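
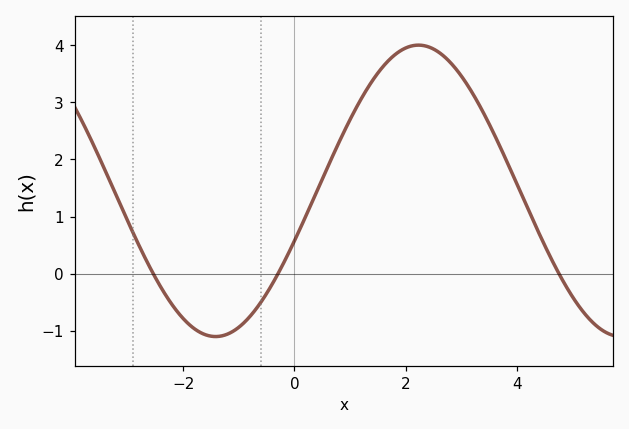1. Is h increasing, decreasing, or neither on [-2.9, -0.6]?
neither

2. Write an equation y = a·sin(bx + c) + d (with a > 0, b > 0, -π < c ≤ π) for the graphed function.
y = 2.55sin(0.86x - 0.35) + 1.45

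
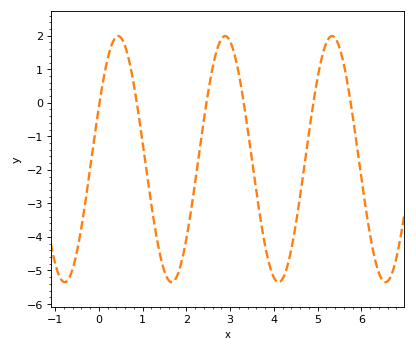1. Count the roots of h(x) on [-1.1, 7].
6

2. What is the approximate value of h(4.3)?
-4.91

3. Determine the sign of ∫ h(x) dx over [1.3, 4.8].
negative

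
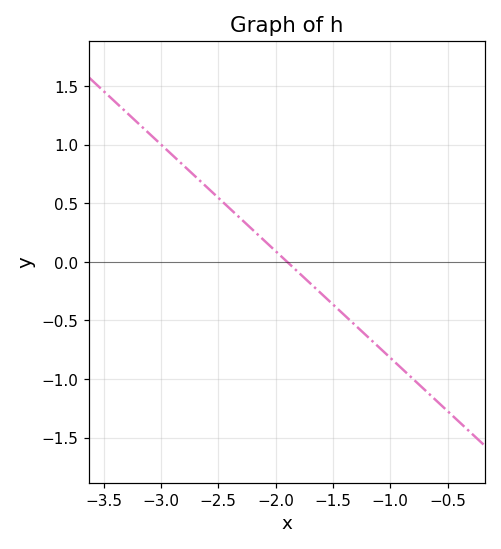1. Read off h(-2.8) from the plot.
0.819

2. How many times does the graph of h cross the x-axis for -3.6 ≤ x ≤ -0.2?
1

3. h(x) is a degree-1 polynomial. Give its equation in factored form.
y = -0.91(x + 1.9)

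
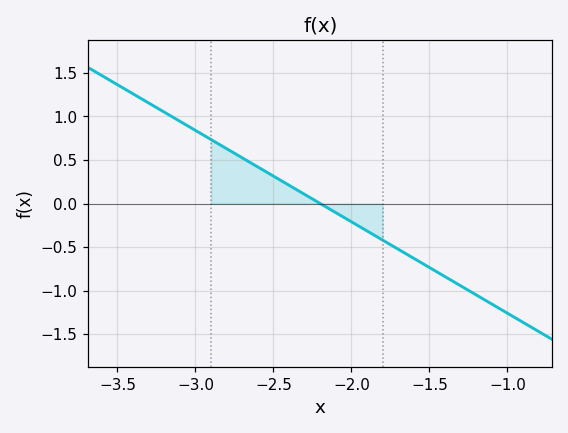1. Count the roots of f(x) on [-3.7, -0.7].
1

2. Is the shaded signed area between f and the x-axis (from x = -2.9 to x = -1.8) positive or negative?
positive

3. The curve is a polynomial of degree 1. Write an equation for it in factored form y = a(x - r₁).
y = -1.05(x + 2.2)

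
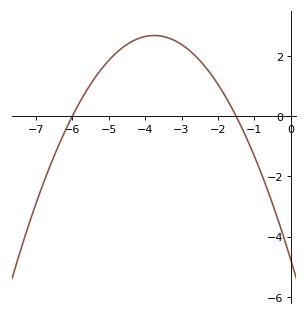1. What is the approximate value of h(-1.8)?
0.668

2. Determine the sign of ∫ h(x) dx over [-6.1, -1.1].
positive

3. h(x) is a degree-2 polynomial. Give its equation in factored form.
y = -0.53(x + 6)(x + 1.5)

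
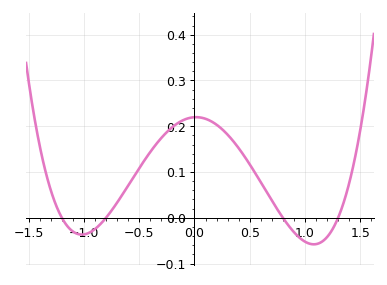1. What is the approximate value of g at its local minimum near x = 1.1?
-0.058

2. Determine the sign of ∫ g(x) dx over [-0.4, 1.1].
positive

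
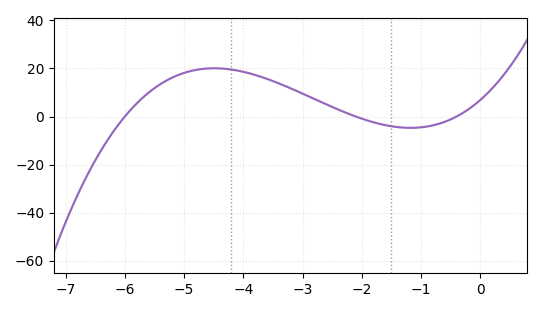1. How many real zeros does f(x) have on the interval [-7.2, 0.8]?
3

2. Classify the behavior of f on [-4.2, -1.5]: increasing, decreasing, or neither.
decreasing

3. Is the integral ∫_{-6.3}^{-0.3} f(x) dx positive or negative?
positive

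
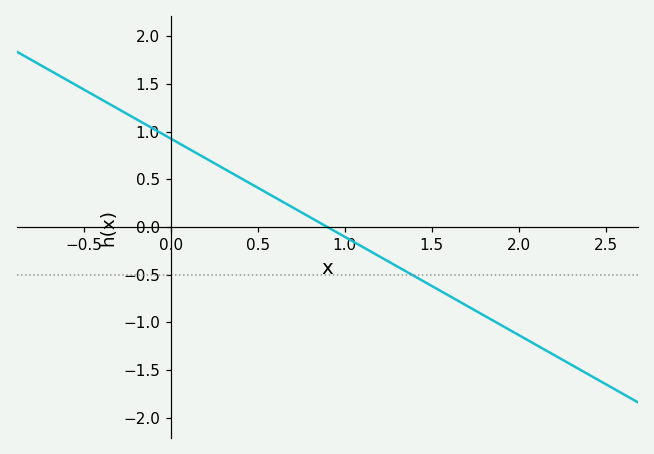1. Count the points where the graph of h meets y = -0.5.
1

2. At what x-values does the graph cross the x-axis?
0.9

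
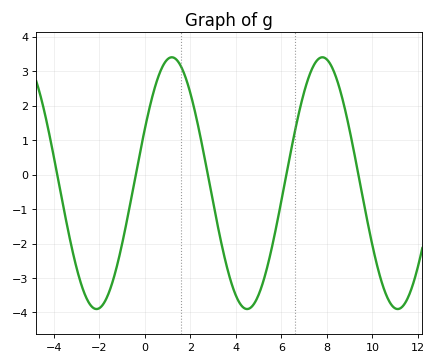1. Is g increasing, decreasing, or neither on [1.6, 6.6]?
neither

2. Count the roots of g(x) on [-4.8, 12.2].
5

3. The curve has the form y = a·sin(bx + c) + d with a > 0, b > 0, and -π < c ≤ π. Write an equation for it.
y = 3.65sin(0.95x + 0.44) - 0.25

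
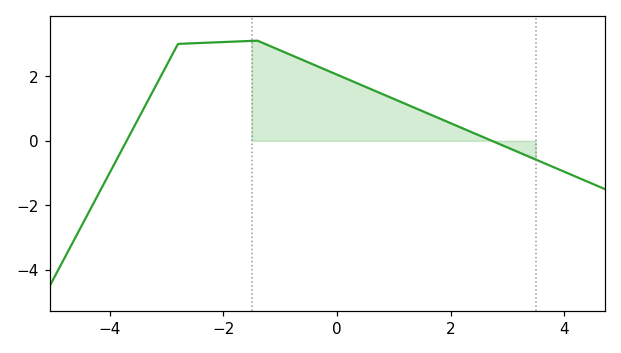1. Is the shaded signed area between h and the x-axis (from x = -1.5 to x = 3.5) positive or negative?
positive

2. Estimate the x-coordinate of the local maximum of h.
-1.4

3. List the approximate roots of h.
-3.7, 2.73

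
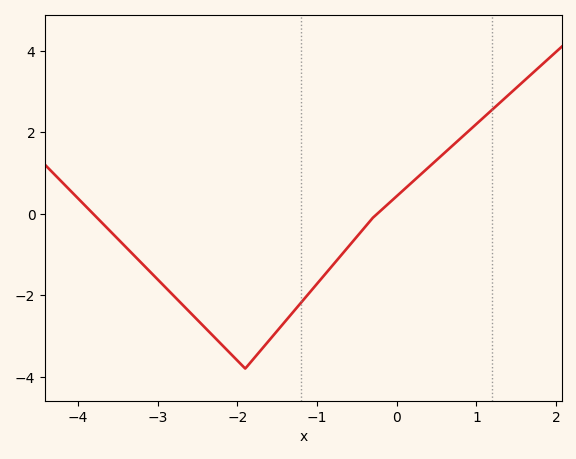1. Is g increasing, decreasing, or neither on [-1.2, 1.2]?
increasing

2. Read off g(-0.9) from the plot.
-1.4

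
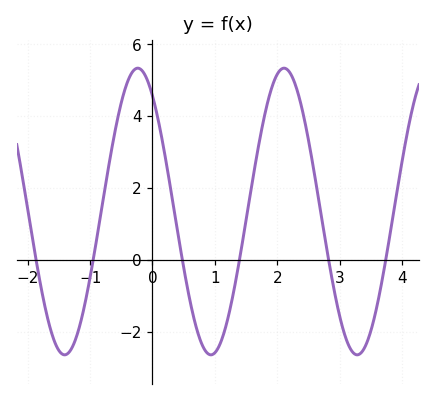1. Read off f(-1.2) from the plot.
-2.04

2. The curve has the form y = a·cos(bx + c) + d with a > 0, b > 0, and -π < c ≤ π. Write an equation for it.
y = 3.99cos(2.68x + 0.632) + 1.35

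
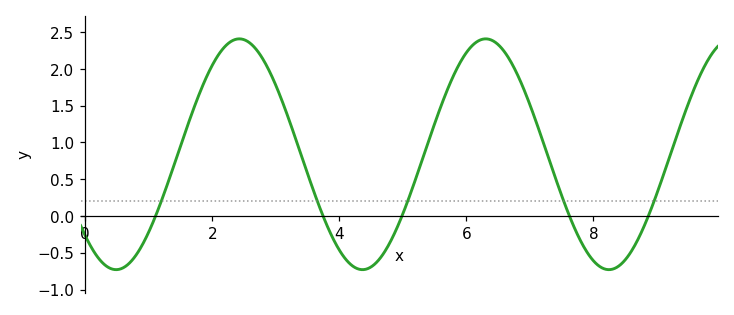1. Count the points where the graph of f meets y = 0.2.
5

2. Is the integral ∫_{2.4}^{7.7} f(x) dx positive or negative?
positive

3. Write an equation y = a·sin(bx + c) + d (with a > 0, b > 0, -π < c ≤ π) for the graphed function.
y = 1.57sin(1.6x - 2.4) + 0.84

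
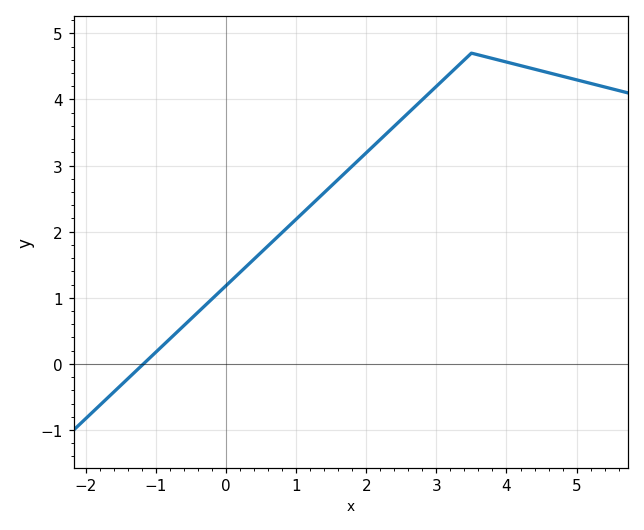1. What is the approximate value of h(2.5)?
3.7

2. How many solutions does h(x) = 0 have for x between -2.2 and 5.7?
1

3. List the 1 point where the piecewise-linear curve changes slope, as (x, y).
(3.5, 4.7)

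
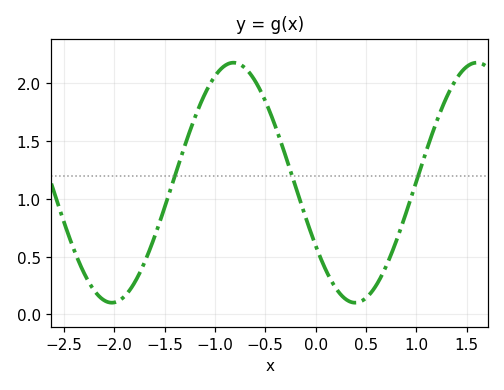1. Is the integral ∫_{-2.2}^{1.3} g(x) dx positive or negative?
positive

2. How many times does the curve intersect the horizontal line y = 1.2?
3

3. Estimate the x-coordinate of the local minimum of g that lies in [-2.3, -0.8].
-2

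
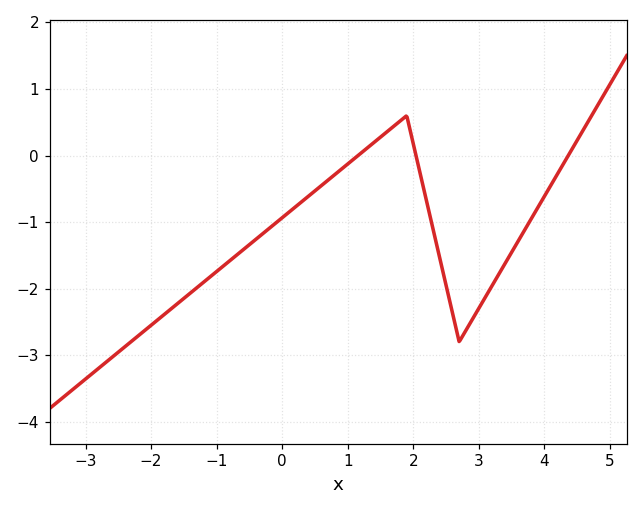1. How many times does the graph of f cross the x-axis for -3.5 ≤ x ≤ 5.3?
3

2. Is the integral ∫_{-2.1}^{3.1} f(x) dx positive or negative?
negative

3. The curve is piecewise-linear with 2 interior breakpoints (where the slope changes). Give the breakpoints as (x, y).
(1.9, 0.6); (2.7, -2.8)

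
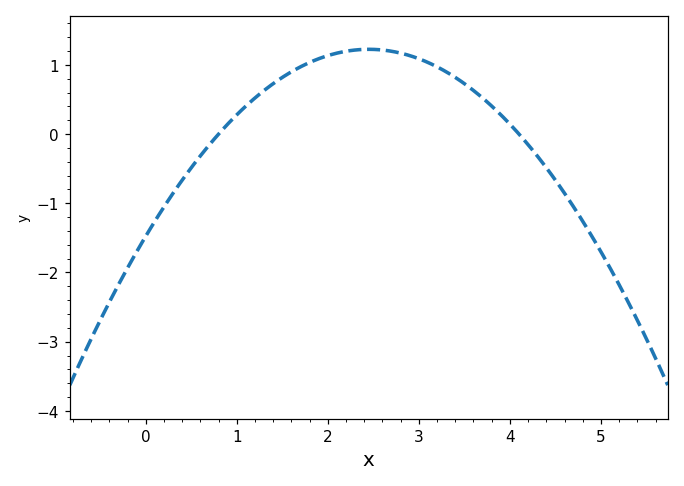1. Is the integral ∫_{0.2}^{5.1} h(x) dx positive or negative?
positive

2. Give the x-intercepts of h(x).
0.8, 4.1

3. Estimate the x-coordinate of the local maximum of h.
2.4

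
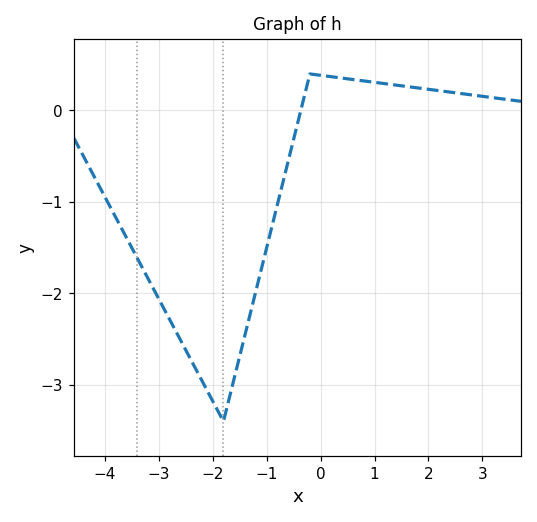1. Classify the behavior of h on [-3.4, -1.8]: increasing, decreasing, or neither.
decreasing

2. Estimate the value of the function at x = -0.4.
-0.075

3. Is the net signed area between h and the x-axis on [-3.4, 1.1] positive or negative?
negative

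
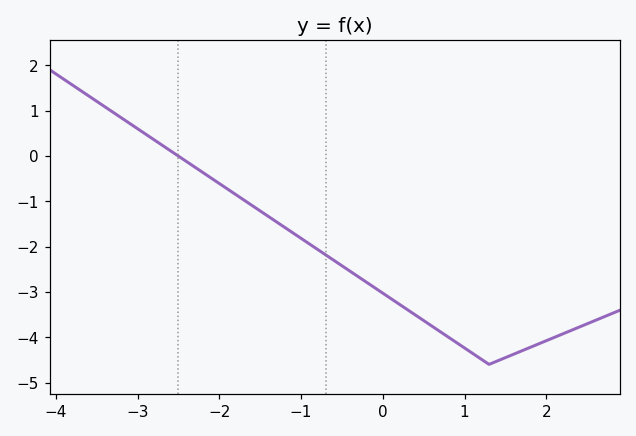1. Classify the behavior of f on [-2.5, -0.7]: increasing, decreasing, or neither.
decreasing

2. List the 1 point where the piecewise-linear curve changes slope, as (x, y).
(1.3, -4.6)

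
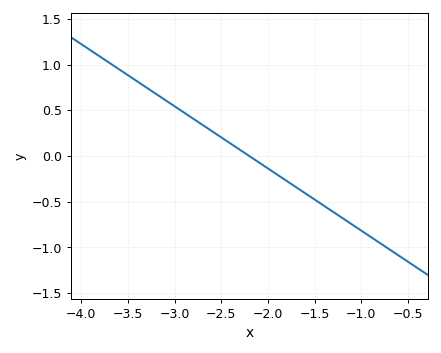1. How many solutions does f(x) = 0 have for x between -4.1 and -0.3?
1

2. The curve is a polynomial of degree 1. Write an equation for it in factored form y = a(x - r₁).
y = -0.68(x + 2.2)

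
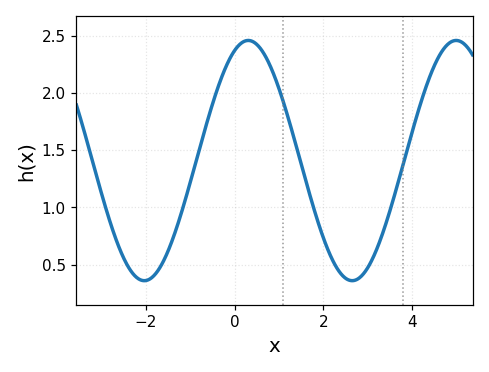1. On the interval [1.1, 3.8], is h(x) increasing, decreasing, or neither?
neither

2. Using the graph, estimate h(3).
0.45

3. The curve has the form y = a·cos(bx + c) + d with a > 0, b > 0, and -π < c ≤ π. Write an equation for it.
y = 1.05cos(1.3x - 0.41) + 1.41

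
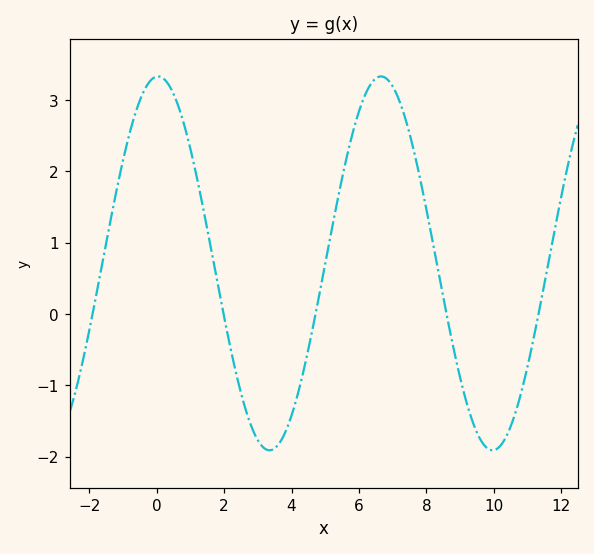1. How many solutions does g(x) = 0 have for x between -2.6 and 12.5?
5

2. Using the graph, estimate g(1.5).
1.19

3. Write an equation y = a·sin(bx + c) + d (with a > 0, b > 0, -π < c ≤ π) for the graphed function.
y = 2.62sin(0.95x + 1.53) + 0.71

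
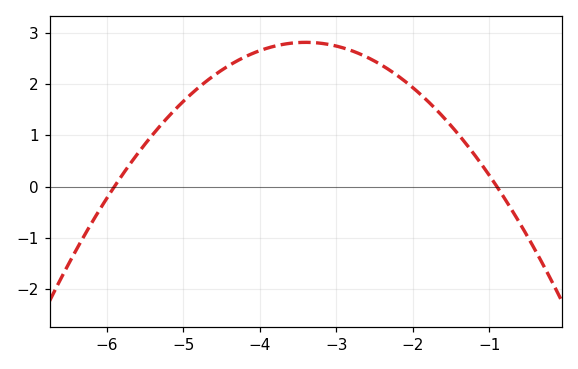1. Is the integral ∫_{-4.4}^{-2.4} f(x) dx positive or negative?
positive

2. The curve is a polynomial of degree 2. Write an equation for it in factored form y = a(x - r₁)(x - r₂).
y = -0.45(x + 5.9)(x + 0.9)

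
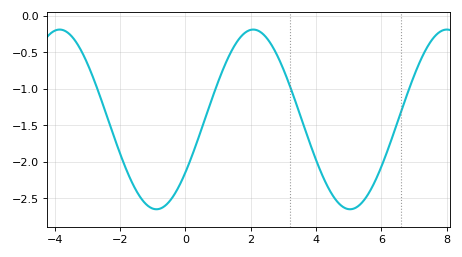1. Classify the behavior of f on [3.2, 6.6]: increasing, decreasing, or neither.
neither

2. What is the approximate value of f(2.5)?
-0.3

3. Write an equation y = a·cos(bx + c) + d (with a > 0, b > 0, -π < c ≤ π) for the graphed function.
y = 1.23cos(1.1x - 2.2) - 1.42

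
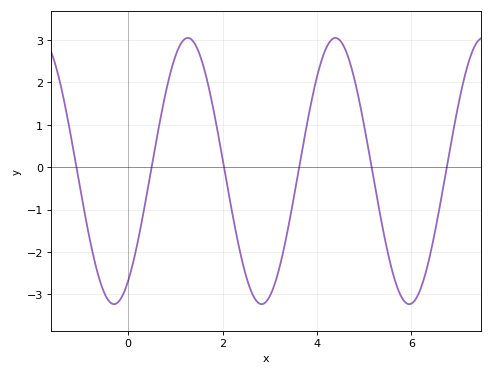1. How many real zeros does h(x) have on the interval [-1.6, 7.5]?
6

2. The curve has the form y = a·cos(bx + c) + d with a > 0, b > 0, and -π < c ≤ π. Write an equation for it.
y = 3.14cos(2.01x - 2.54) - 0.09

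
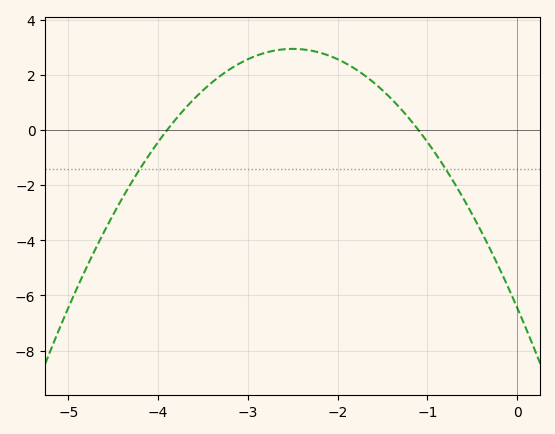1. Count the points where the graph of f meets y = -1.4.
2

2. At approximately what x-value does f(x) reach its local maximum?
-2.5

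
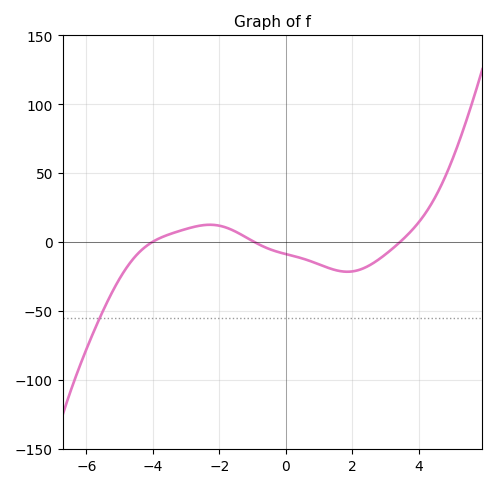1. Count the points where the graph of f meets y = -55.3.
1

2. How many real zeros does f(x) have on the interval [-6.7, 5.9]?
3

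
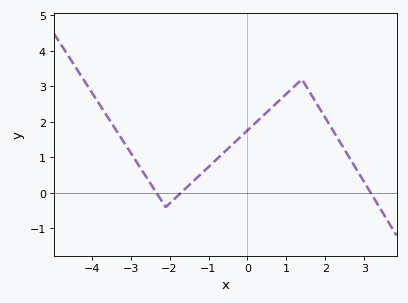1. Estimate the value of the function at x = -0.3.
1.5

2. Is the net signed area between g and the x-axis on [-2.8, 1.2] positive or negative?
positive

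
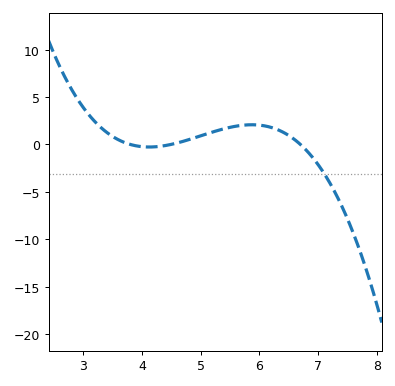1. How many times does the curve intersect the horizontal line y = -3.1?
1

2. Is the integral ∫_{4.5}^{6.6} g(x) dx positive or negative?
positive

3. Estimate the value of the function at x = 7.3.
-5.17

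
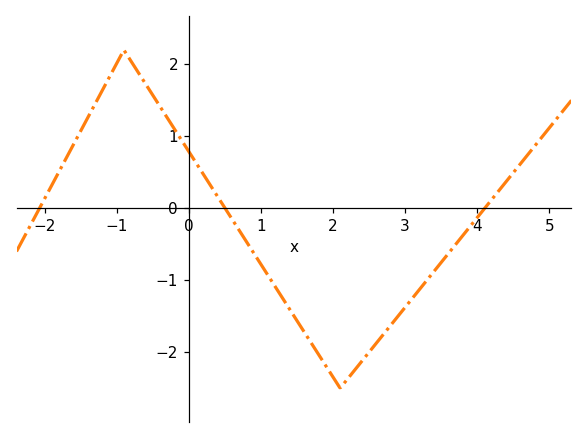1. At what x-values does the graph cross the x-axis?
-2.07, 0.504, 4.11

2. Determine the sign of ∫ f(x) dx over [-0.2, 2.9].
negative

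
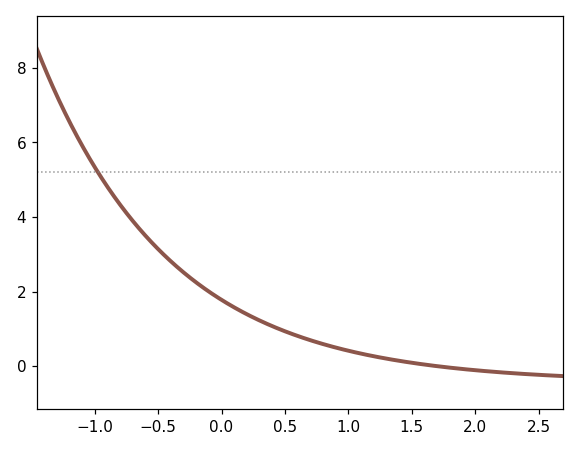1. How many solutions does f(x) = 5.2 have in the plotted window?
1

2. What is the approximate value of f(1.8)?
0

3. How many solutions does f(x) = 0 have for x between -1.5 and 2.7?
1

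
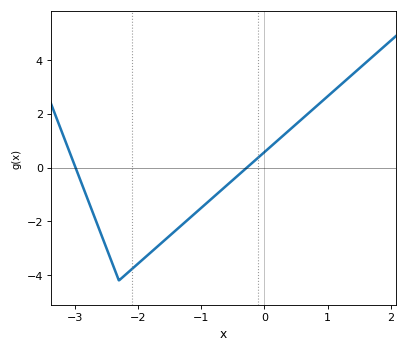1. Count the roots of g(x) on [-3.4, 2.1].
2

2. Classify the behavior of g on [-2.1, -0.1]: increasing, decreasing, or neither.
increasing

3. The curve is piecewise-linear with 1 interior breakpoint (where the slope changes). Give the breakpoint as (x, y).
(-2.3, -4.2)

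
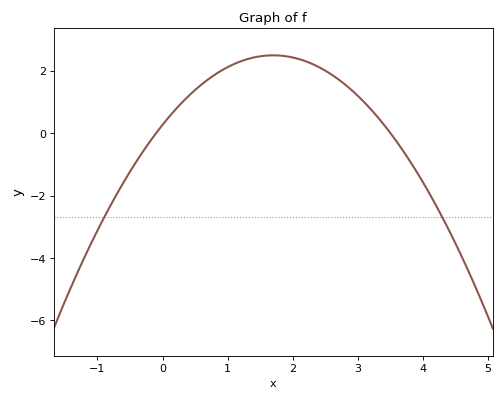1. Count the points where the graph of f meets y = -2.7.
2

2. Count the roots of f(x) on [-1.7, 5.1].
2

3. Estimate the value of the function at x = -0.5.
-1.23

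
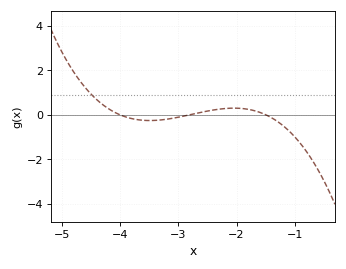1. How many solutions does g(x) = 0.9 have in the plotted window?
1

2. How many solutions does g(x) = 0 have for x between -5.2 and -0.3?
3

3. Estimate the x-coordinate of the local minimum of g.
-3.5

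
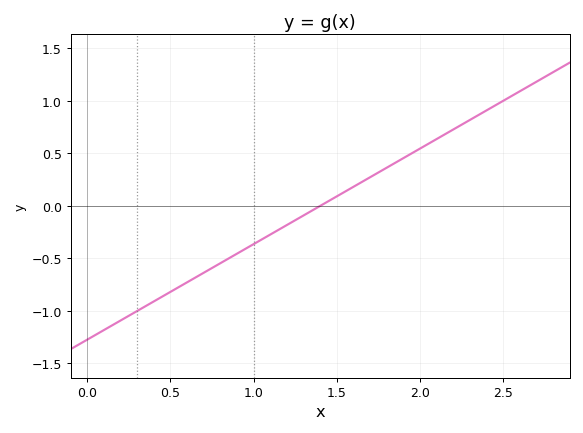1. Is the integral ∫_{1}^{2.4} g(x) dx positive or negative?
positive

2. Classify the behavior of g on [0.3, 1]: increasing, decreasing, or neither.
increasing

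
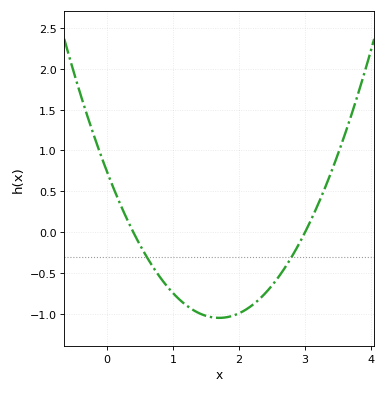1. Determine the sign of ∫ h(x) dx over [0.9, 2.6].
negative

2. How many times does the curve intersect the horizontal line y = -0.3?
2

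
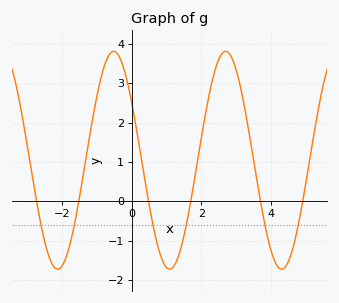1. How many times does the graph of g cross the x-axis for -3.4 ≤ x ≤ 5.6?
6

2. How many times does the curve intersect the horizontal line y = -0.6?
6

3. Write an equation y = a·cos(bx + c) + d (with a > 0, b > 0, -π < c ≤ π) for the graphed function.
y = 2.77cos(1.9x + 1) + 1.04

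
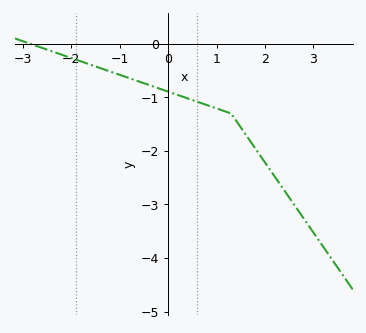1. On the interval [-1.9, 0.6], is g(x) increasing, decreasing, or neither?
decreasing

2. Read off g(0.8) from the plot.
-1.14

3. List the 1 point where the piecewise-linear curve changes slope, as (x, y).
(1.3, -1.3)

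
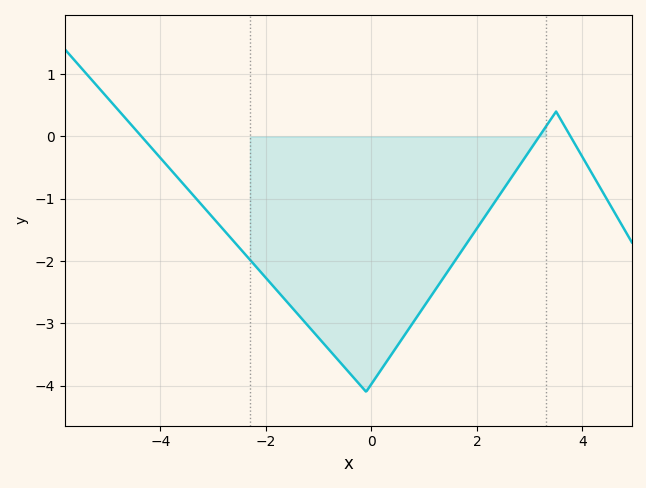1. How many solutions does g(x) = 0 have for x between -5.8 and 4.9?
3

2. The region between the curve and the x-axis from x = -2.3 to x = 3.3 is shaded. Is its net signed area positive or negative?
negative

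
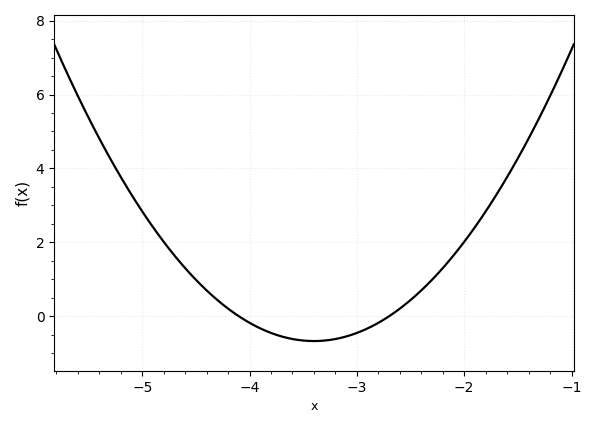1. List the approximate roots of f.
-4.1, -2.7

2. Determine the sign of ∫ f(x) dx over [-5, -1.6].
positive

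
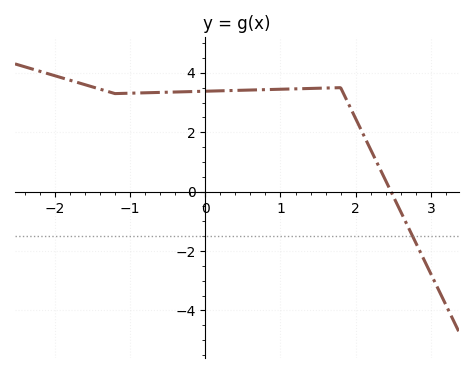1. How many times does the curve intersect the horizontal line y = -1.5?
1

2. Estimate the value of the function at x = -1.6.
3.6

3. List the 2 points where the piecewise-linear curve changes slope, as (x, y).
(-1.2, 3.3); (1.8, 3.5)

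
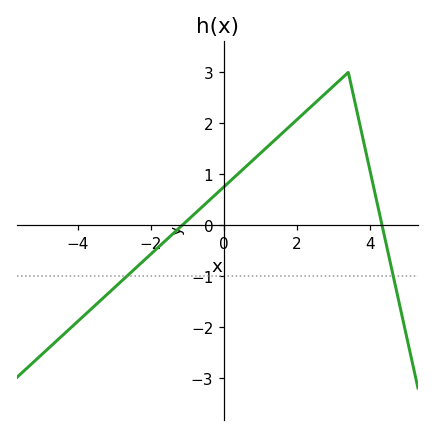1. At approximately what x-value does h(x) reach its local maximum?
3.4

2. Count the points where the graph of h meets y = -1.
2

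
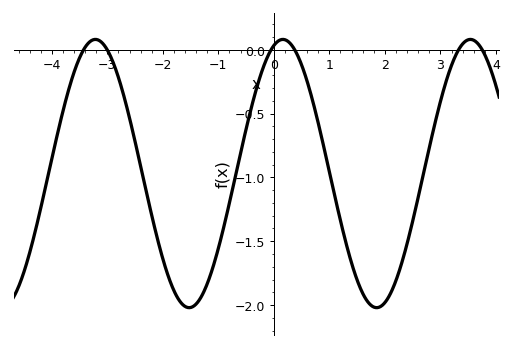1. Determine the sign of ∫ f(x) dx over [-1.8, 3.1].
negative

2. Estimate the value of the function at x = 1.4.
-1.65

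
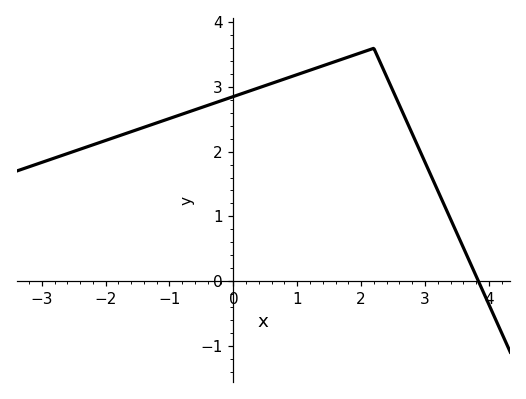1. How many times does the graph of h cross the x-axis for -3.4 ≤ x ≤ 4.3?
1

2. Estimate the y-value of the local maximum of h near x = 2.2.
3.6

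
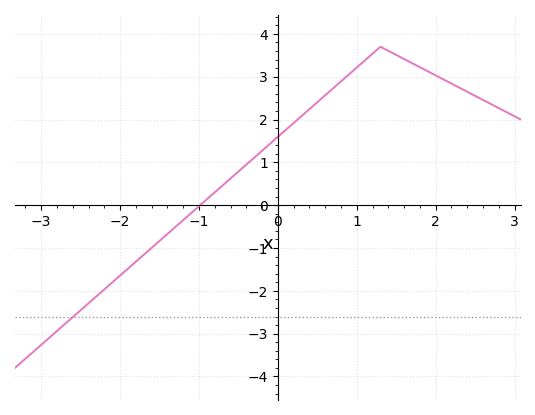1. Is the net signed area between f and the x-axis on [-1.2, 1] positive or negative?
positive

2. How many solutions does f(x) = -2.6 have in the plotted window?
1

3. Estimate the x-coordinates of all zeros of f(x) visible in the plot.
-0.985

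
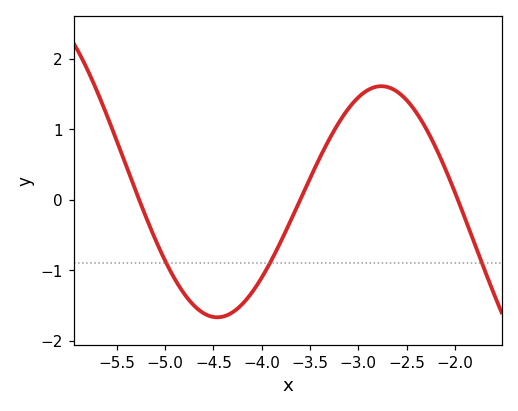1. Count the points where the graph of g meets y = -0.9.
3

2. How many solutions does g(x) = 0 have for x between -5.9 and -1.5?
3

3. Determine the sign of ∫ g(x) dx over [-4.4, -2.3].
positive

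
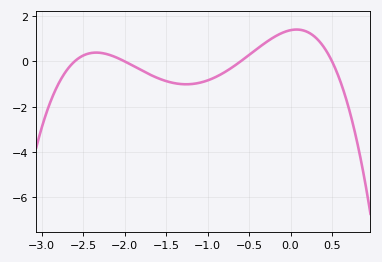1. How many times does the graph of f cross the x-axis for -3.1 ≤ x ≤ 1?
4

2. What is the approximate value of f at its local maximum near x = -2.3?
0.384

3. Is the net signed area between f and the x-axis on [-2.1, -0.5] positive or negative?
negative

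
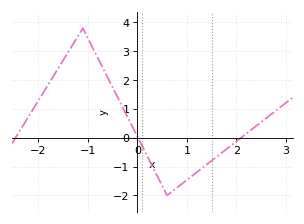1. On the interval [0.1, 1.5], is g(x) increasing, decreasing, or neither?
neither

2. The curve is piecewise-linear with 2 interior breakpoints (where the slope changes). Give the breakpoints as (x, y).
(-1.1, 3.8); (0.6, -2)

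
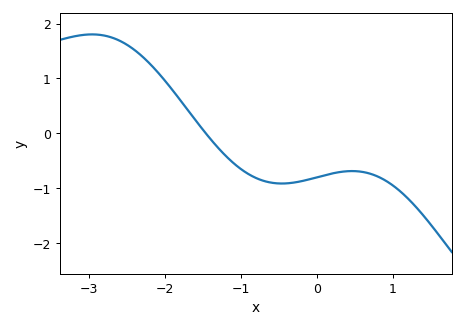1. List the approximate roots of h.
-1.46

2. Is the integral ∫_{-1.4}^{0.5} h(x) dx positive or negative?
negative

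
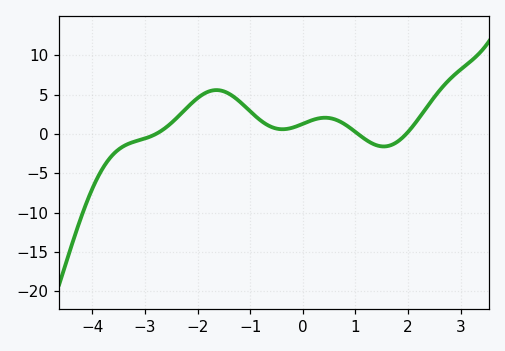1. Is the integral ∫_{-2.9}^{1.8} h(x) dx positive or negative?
positive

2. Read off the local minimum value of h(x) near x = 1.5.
-1.57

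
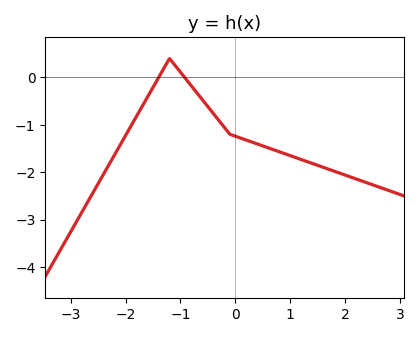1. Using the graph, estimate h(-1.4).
0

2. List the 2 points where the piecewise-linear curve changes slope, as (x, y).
(-1.2, 0.4); (-0.1, -1.2)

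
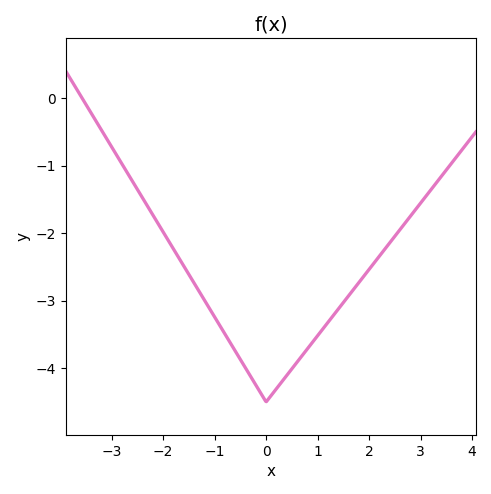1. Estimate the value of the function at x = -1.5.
-2.6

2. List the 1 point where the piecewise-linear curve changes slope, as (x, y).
(0, -4.5)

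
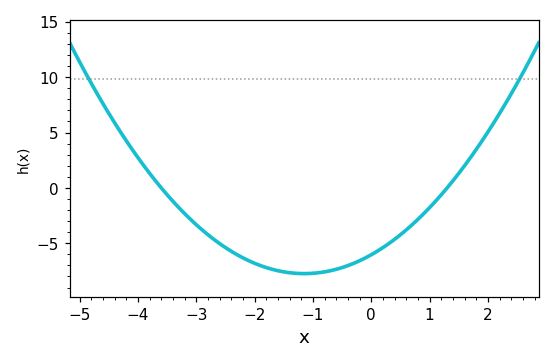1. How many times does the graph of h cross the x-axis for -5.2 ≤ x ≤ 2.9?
2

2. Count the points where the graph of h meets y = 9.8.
2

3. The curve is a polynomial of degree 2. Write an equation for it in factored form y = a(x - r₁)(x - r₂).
y = 1.29(x + 3.6)(x - 1.3)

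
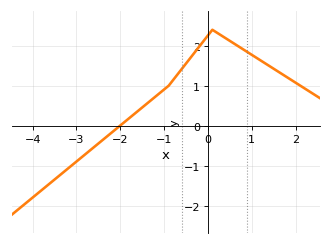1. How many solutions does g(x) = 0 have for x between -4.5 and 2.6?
1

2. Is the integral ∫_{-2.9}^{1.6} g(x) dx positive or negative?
positive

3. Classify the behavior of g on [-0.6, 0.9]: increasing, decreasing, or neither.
neither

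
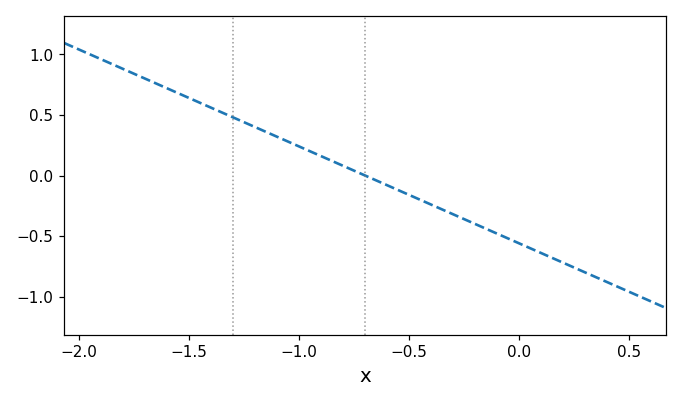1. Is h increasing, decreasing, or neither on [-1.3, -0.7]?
decreasing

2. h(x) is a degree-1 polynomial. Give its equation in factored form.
y = -0.8(x + 0.7)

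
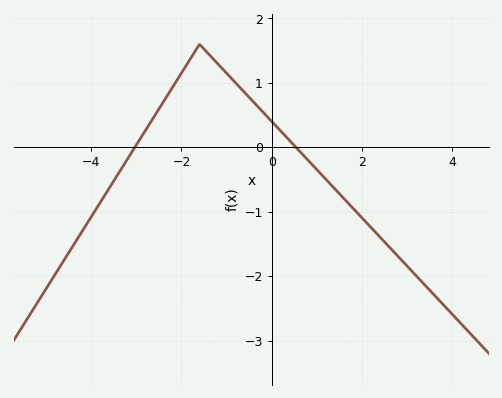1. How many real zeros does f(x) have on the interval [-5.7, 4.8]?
2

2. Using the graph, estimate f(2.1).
-1.2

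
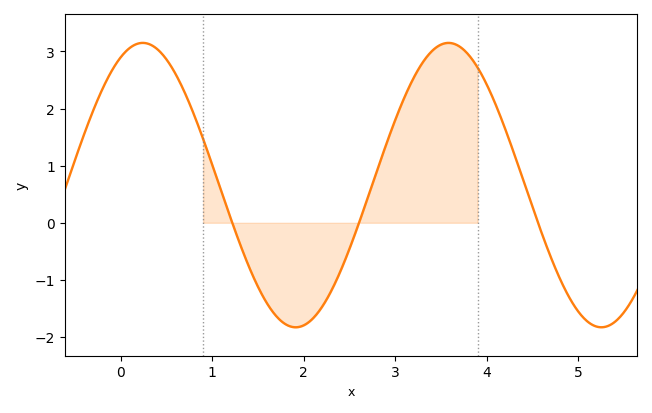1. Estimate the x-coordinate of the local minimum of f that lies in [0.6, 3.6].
1.9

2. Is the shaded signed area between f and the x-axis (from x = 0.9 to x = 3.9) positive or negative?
positive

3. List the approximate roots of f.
1.2, 2.6, 4.6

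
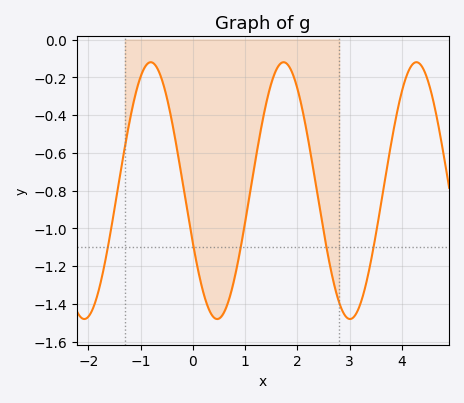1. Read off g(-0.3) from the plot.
-0.586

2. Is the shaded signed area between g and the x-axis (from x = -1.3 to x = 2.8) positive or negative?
negative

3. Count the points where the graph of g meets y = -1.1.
5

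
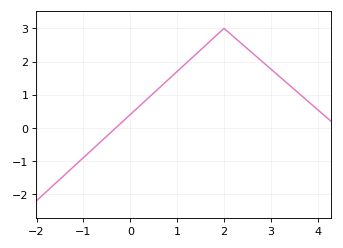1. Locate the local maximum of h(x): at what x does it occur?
2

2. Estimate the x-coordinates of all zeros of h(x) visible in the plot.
-0.31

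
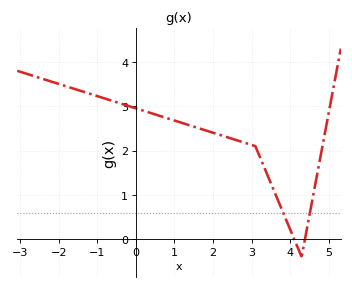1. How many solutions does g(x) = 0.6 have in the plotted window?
2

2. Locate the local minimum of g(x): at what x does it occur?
4.3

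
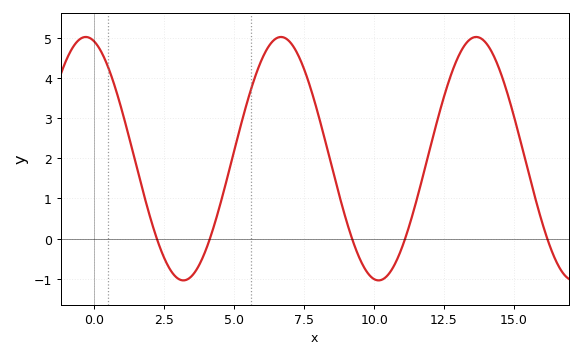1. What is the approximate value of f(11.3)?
0.42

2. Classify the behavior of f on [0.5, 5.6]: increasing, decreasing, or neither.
neither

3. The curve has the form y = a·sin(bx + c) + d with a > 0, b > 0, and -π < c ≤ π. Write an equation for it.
y = 3.03sin(0.9x + 1.85) + 1.99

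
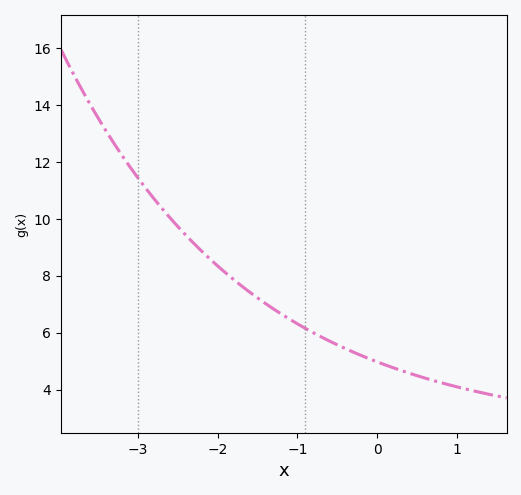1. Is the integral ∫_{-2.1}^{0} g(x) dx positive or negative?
positive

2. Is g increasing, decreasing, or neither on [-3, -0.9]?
decreasing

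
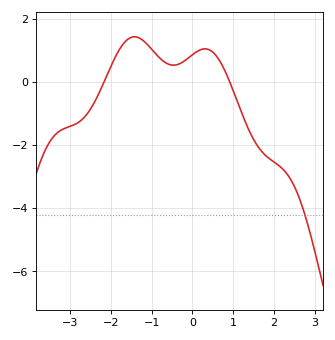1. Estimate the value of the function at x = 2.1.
-2.62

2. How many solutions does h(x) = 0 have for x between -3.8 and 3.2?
2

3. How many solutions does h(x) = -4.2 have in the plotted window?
1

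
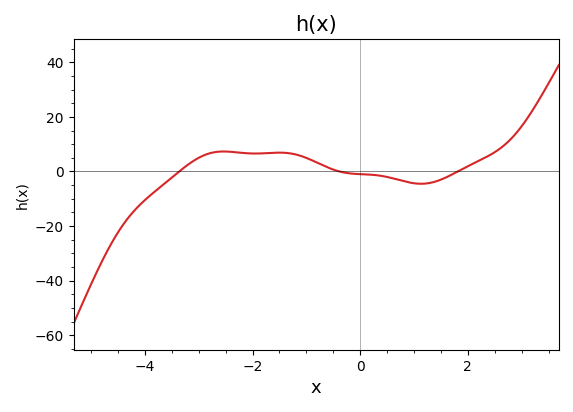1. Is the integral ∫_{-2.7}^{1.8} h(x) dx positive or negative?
positive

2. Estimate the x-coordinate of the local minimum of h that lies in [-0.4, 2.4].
1.2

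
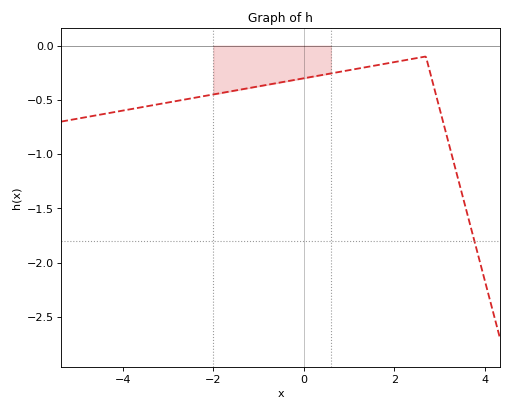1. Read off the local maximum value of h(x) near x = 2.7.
-0.1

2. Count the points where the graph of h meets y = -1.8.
1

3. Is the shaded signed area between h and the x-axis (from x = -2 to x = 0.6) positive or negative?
negative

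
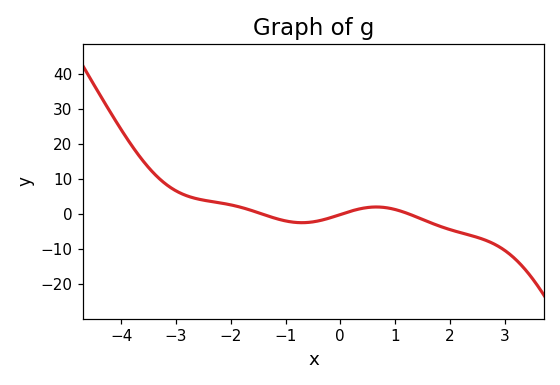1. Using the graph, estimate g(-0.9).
-2.19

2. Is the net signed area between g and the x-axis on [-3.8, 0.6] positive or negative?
positive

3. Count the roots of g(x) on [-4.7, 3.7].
3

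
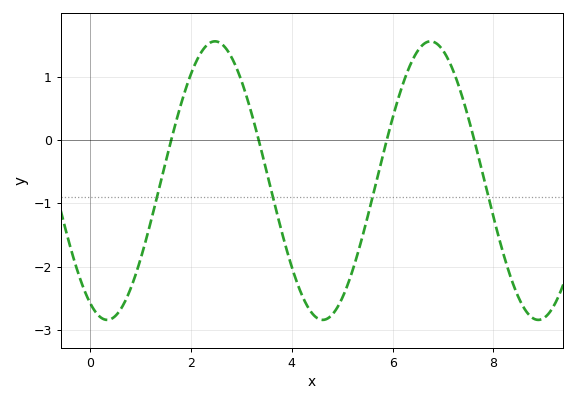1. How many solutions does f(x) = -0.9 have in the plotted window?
4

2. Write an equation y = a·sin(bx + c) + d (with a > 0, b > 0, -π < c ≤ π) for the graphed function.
y = 2.2sin(1.47x - 2.07) - 0.64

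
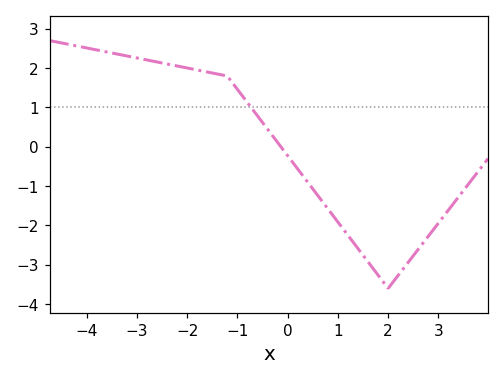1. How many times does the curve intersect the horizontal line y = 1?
1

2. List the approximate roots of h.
-0.2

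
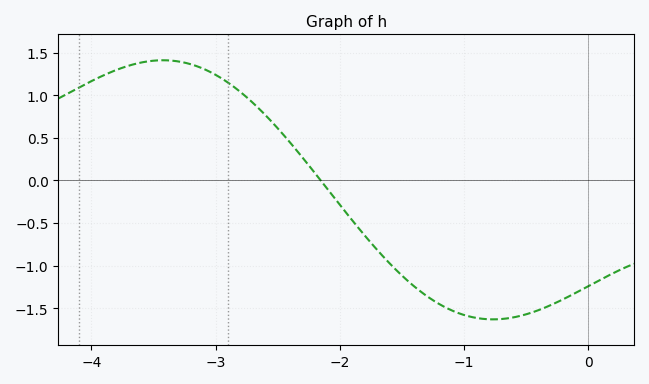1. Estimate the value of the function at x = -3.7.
1.35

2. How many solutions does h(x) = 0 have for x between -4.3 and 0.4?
1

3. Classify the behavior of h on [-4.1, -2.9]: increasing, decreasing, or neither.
neither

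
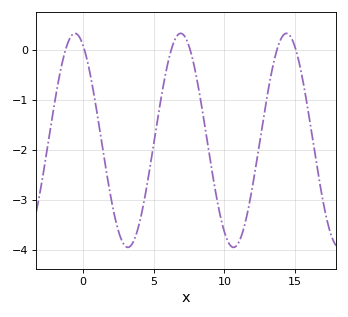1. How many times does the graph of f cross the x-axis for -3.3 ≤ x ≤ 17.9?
6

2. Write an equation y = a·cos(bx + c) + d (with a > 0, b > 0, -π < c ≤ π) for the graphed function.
y = 2.14cos(0.84x + 0.48) - 1.8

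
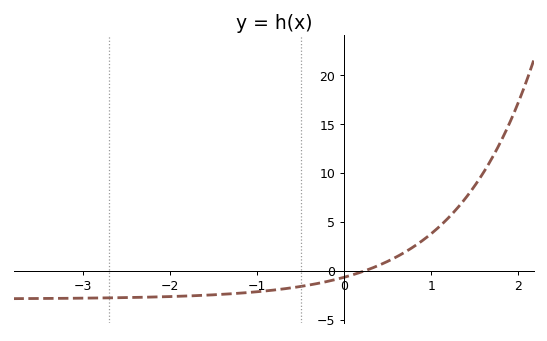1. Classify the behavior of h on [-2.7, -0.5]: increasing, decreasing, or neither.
increasing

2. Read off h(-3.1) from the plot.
-3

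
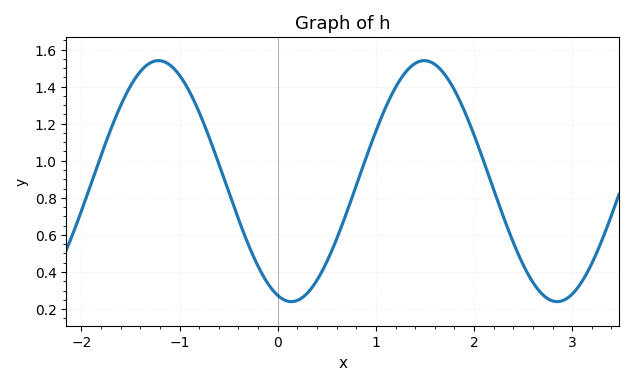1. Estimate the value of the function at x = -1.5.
1.4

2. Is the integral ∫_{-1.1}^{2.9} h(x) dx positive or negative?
positive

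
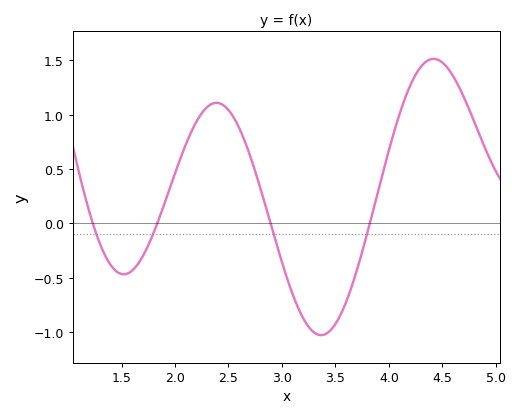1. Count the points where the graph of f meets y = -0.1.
4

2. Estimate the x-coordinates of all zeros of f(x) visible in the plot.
1.23, 1.83, 2.89, 3.82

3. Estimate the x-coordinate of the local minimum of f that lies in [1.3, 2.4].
1.52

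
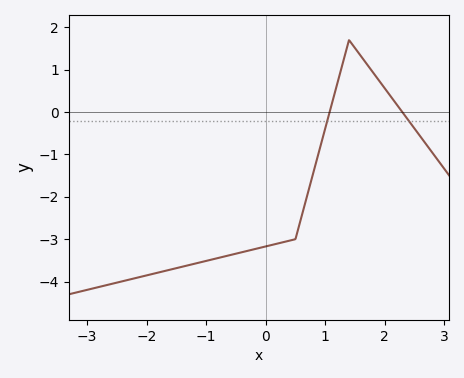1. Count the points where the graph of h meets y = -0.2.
2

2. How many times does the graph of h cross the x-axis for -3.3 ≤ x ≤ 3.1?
2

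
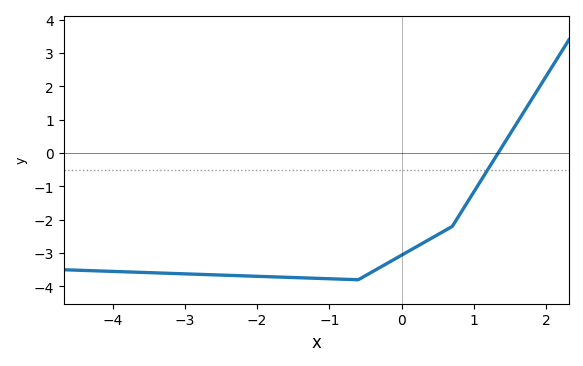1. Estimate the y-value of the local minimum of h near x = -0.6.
-3.8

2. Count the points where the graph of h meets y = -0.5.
1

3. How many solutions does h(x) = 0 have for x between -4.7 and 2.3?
1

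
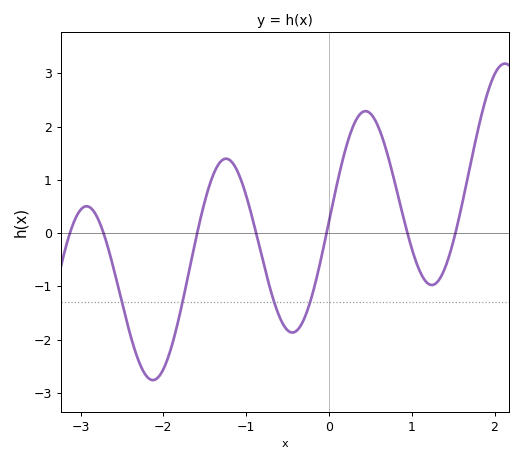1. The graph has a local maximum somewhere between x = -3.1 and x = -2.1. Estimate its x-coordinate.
-2.9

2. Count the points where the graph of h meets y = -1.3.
4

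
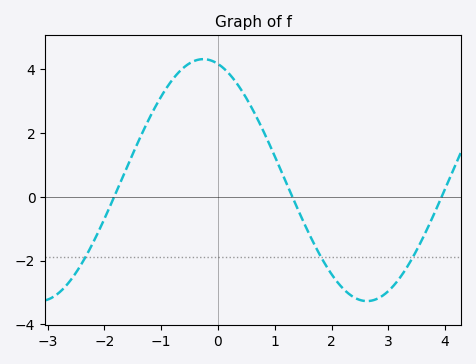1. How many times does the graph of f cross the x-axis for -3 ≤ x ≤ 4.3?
3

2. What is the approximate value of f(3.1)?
-2.8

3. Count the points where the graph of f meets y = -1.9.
3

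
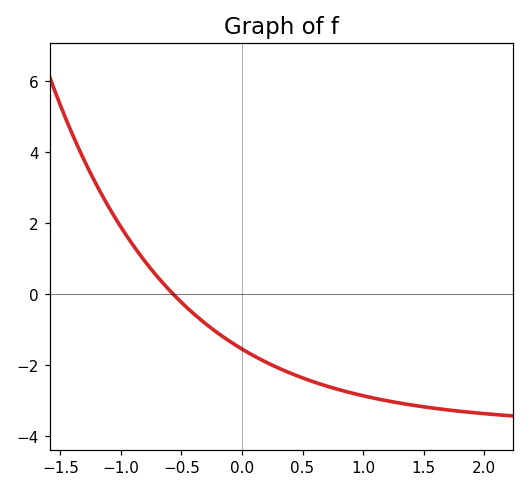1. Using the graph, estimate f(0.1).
-1.8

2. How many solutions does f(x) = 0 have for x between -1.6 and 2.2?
1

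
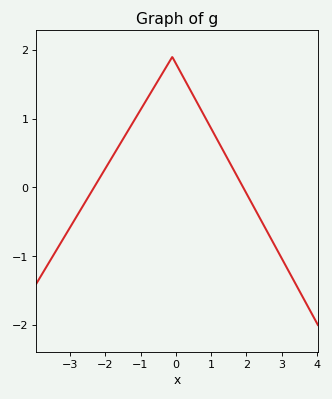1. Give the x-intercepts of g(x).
-2.4, 2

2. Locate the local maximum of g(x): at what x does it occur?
0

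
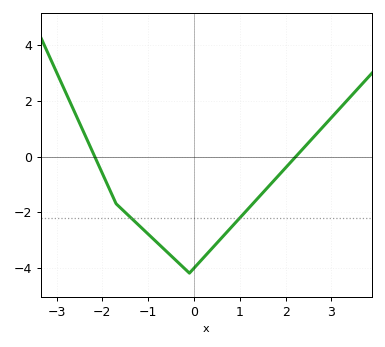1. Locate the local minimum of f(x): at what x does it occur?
-0.1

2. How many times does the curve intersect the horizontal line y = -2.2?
2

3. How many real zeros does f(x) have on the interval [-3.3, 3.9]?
2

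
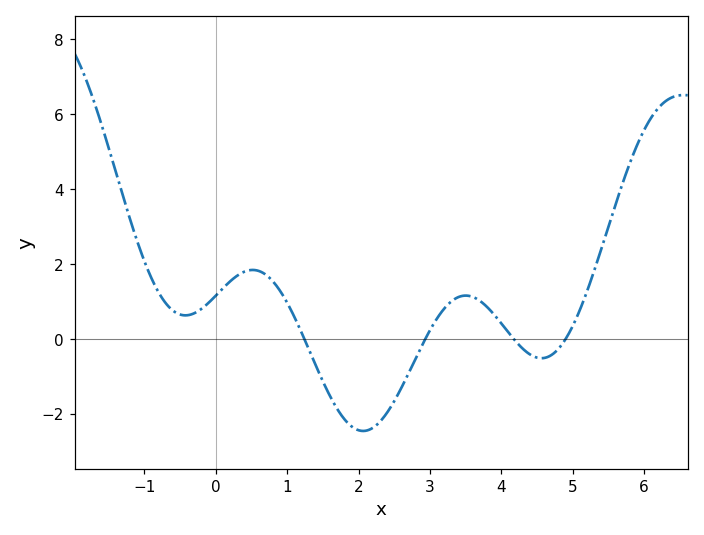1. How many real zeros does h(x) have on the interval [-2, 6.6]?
4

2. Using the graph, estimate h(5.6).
3.6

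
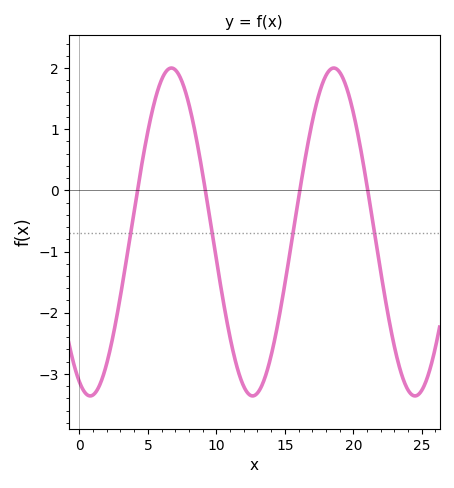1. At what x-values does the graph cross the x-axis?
4.24, 9.2, 16.1, 21.1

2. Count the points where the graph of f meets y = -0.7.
4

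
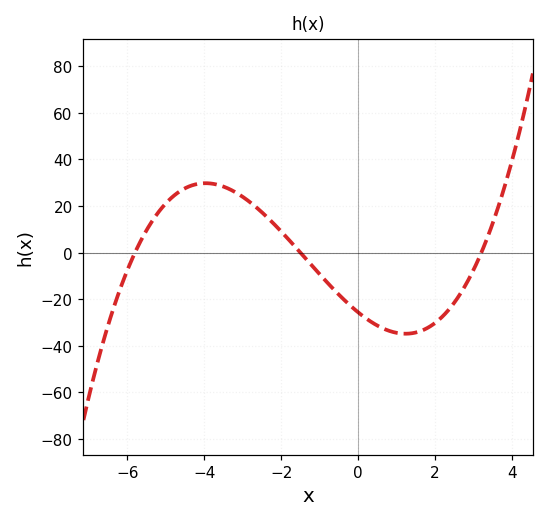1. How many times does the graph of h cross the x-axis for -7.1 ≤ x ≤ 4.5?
3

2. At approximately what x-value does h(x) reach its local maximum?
-4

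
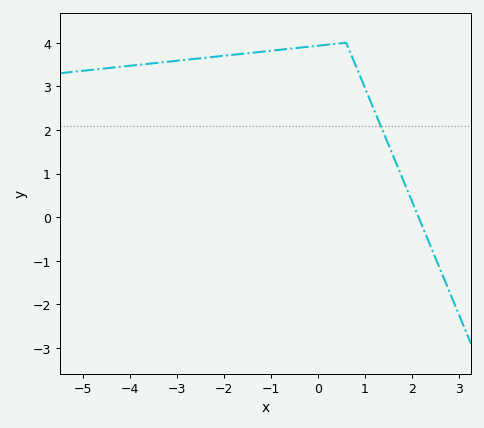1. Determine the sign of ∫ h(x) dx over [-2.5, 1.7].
positive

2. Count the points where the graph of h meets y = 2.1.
1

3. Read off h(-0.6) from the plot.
3.86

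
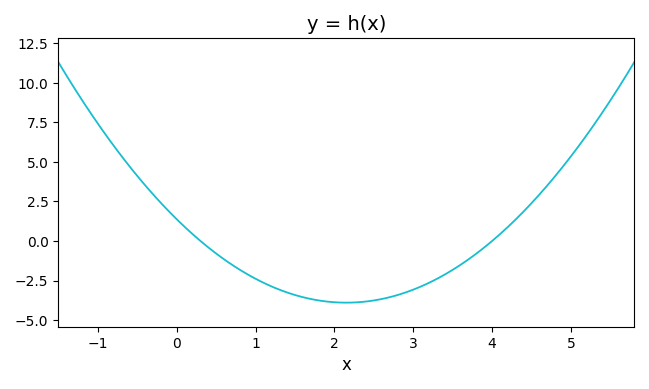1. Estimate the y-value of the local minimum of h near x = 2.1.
-4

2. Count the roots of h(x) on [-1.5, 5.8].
2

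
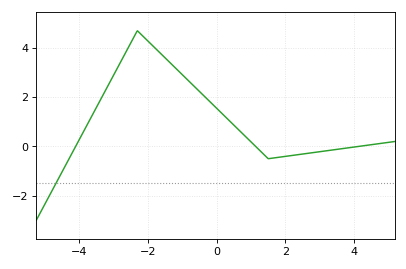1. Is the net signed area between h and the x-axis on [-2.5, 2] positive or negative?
positive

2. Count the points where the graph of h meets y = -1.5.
1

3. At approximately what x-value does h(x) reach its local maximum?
-2.4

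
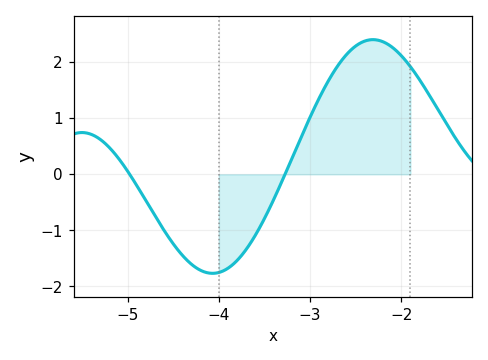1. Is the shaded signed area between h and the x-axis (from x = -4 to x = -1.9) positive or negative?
positive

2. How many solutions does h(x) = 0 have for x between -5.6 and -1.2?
2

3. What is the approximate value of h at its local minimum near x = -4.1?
-1.8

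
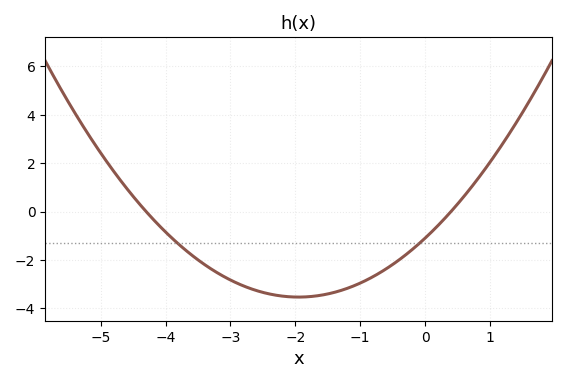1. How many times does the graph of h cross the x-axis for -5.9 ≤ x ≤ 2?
2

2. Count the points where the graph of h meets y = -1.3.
2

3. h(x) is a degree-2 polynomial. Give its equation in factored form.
y = 0.64(x + 4.3)(x - 0.4)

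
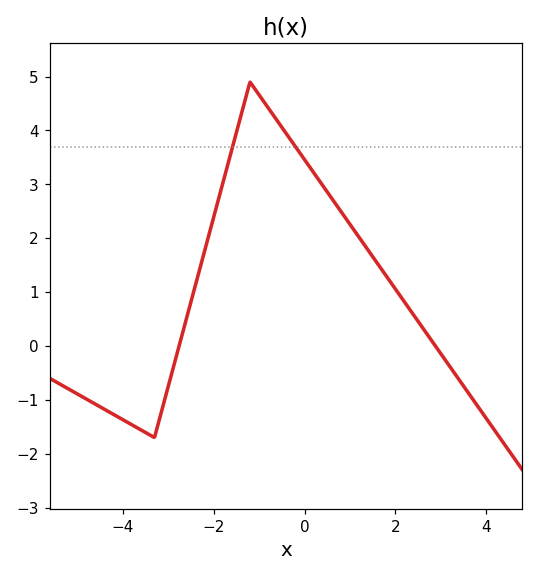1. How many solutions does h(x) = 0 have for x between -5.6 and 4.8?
2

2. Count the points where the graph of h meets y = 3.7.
2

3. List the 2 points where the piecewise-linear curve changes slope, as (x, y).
(-3.3, -1.7); (-1.2, 4.9)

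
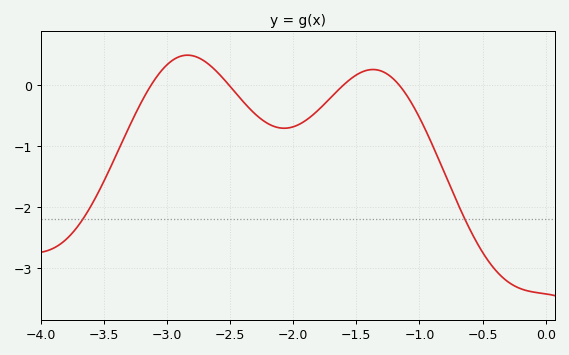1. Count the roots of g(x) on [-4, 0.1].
4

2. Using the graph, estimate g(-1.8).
-0.4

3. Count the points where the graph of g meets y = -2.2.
2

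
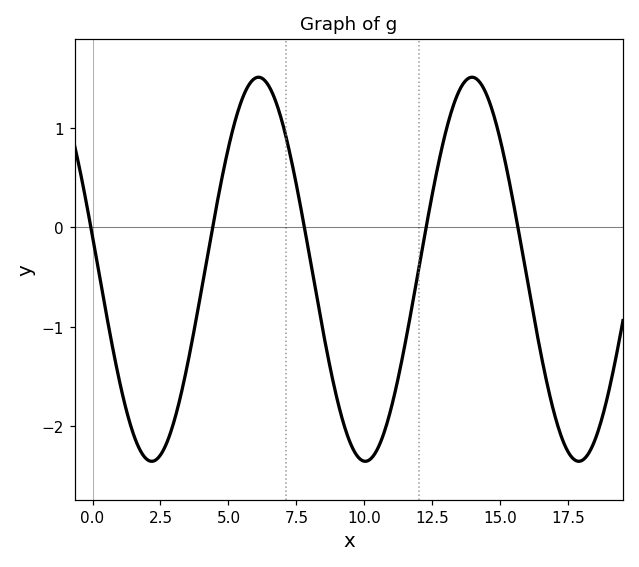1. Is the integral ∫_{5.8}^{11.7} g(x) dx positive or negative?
negative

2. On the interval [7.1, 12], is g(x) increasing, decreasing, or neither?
neither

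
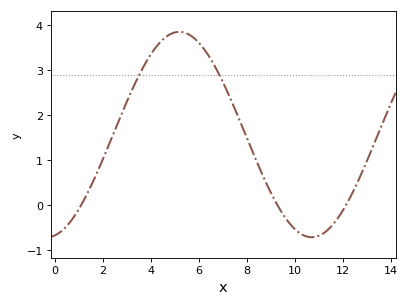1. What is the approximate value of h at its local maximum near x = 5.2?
3.8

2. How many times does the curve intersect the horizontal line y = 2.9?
2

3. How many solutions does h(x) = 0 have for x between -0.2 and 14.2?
3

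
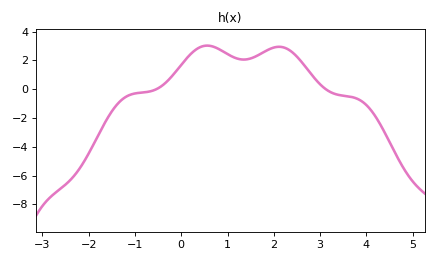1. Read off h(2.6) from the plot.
1.89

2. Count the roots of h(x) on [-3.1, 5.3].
2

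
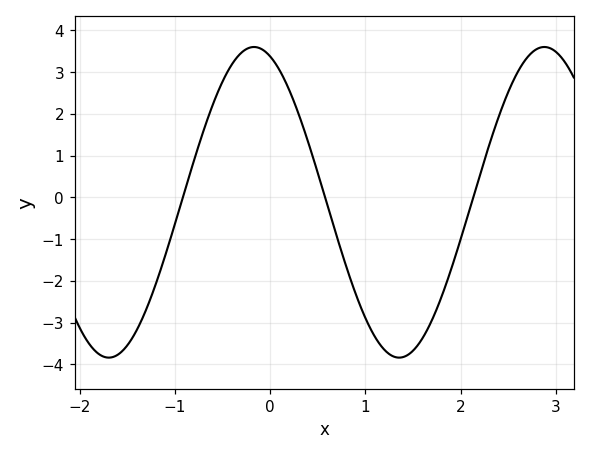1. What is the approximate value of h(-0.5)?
2.77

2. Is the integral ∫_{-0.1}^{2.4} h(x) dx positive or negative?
negative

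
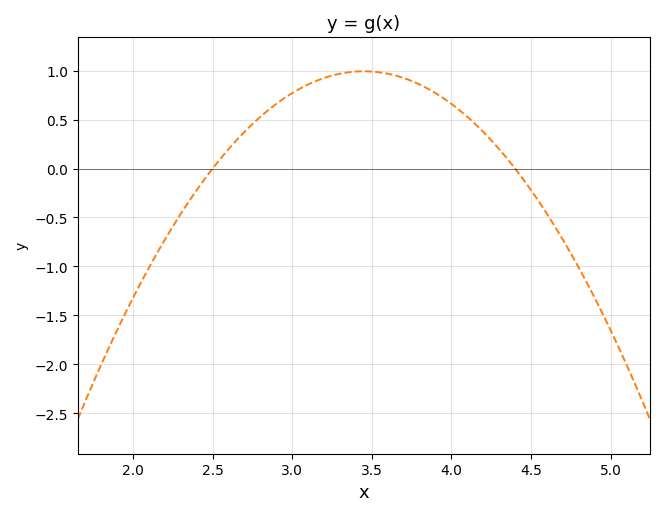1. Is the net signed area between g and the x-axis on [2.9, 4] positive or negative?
positive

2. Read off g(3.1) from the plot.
0.85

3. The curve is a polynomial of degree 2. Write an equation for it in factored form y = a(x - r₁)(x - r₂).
y = -1.1(x - 2.5)(x - 4.4)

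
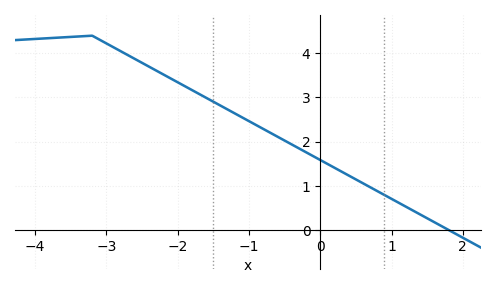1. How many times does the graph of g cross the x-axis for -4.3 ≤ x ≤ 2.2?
1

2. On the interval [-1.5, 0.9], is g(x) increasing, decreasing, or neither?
decreasing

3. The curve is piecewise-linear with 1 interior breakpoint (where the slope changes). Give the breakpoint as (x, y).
(-3.2, 4.4)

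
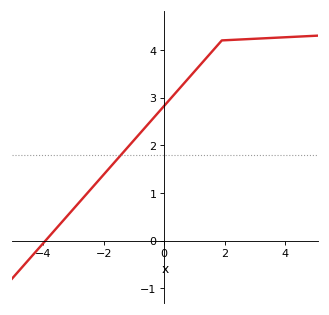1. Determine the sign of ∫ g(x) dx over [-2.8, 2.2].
positive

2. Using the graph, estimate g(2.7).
4.2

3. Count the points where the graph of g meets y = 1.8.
1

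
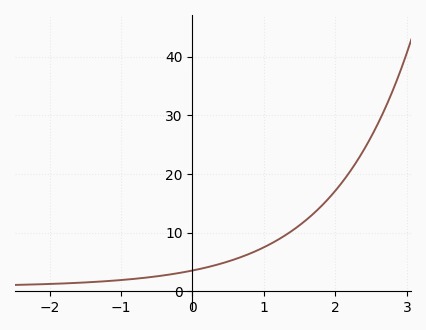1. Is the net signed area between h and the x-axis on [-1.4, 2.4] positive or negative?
positive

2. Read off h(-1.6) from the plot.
1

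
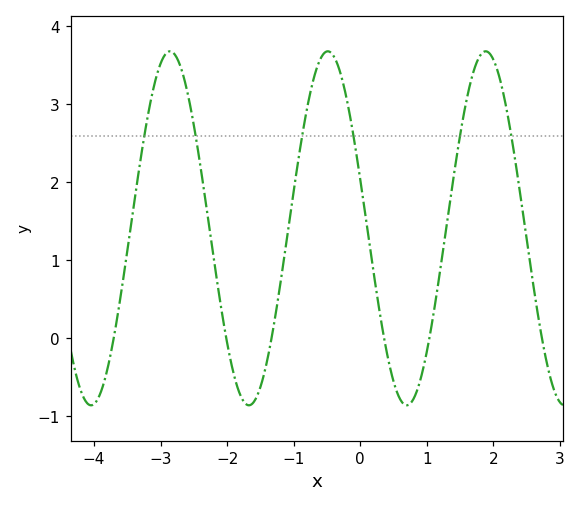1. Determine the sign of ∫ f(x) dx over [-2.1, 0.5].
positive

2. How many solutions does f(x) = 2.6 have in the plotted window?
6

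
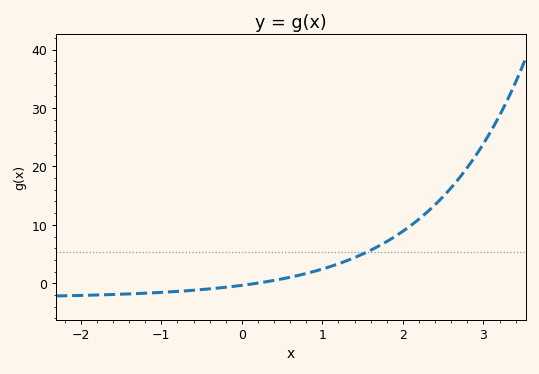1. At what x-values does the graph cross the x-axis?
0.2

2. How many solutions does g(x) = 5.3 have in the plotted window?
1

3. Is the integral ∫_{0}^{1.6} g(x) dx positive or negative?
positive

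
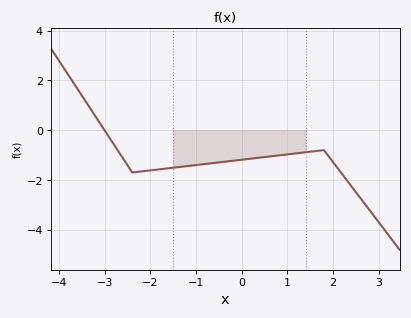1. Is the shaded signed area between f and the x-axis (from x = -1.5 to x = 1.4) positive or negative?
negative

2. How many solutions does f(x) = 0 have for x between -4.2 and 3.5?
1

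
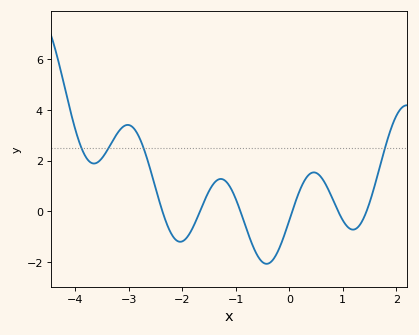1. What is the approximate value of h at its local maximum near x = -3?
3.41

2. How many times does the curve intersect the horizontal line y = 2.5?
4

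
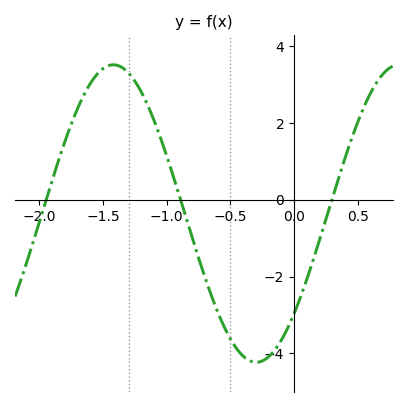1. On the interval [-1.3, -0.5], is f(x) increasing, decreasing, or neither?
decreasing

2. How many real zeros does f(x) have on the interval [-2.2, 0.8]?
3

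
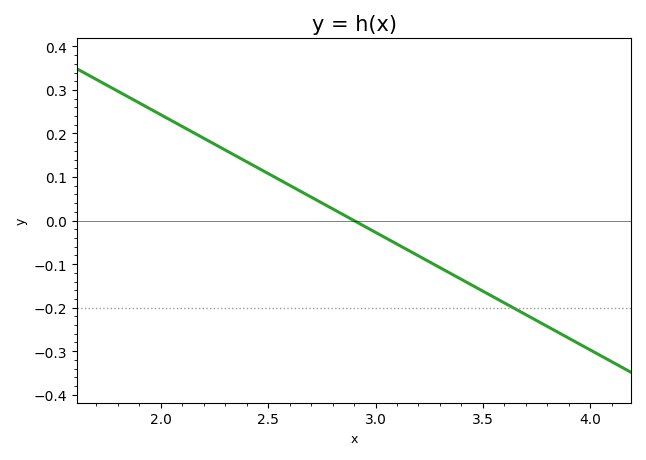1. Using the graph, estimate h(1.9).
0.27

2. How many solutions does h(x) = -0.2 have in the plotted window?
1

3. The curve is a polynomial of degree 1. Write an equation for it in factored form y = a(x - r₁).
y = -0.27(x - 2.9)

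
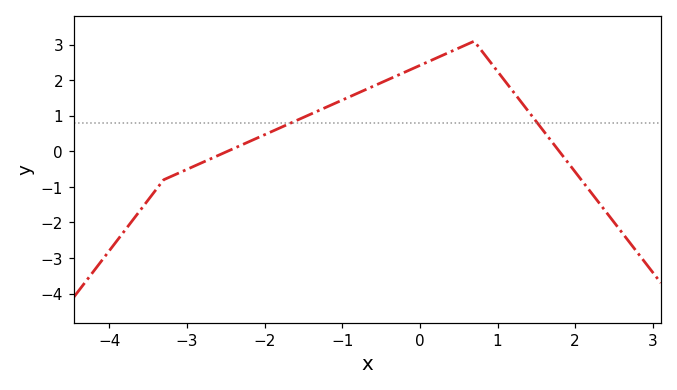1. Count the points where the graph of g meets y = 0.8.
2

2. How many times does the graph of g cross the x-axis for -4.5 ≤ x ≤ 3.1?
2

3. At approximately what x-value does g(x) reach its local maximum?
0.7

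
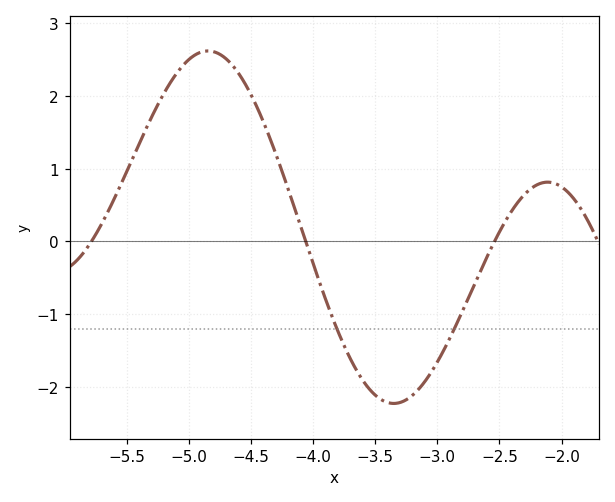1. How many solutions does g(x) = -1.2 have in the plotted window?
2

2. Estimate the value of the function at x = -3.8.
-1.2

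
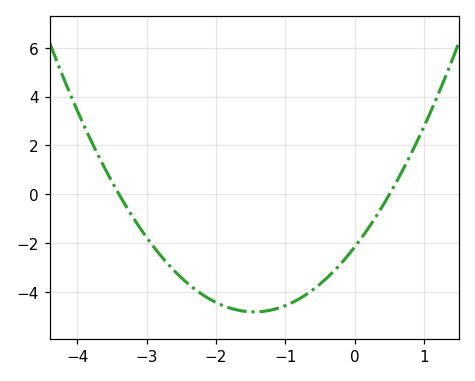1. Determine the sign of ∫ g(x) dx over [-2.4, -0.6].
negative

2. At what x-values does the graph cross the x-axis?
-3.4, 0.5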